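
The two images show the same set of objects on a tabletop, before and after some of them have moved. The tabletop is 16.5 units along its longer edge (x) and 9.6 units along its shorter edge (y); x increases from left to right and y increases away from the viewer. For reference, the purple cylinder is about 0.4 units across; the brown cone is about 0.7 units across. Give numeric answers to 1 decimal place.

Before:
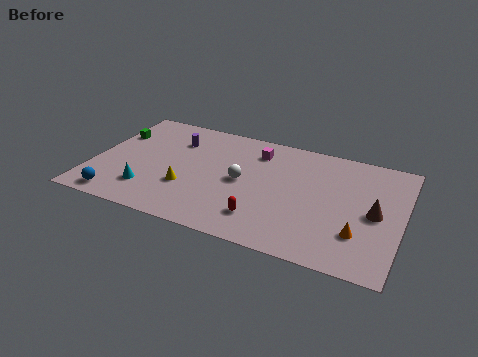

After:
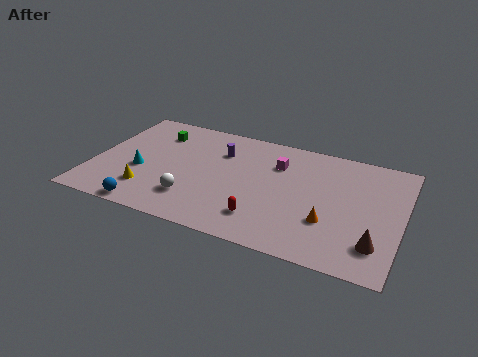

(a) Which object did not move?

the red capsule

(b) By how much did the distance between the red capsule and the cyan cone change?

+0.8

They were about 6.2 units apart before and 7.0 after — 0.8 units further apart.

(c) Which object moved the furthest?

the white sphere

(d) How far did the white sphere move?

3.4

From (8.0, 4.8) to (5.6, 2.4), the white sphere covered √(2.4² + 2.4²) ≈ 3.4 units.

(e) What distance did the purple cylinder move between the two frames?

2.5

From (4.1, 7.1) to (6.6, 6.9), the purple cylinder covered √(2.5² + 0.2²) ≈ 2.5 units.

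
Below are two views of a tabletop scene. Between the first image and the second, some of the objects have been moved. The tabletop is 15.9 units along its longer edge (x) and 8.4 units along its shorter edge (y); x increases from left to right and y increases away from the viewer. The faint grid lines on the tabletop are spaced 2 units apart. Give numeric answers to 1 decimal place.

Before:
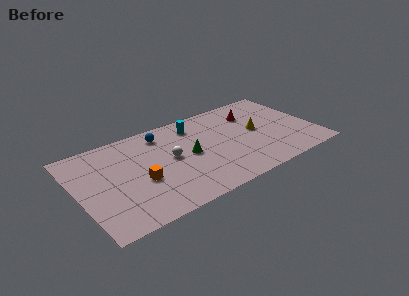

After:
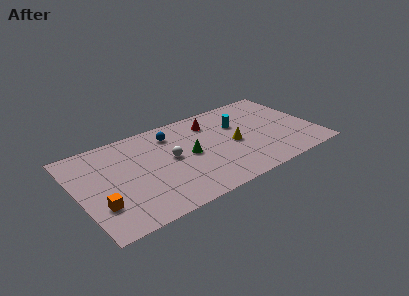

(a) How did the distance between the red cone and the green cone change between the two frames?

-2.0

The distance was about 5.1 in the first image and 3.1 in the second, so they moved 2.0 units closer together.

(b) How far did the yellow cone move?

1.8

From (12.1, 4.4) to (10.4, 3.9), the yellow cone covered √(1.7² + 0.5²) ≈ 1.8 units.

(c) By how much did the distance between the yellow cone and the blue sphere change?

-1.9

Before: roughly 6.6 units apart; after: 4.7. That's 1.9 units closer together.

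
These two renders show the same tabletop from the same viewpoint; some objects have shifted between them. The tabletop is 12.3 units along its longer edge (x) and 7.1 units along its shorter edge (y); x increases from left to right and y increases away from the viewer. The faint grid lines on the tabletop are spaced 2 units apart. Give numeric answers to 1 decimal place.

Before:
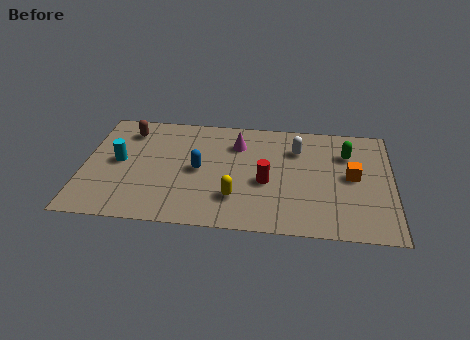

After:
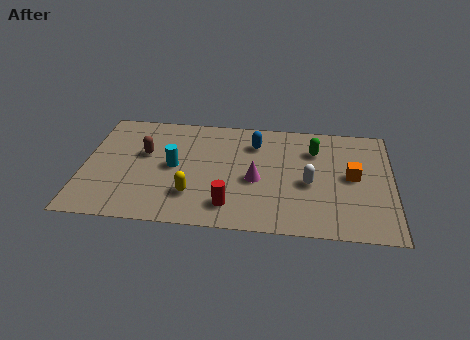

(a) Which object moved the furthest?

the blue capsule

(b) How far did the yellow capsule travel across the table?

1.7

The yellow capsule moved from about (6.1, 1.9) to (4.4, 1.9), a distance of √(1.7² + 0.0²) ≈ 1.7.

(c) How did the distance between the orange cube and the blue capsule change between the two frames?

-1.8

Before: roughly 6.1 units apart; after: 4.3. That's 1.8 units closer together.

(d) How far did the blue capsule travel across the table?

2.9

From (4.6, 3.5) to (6.8, 5.4), the blue capsule covered √(2.2² + 1.9²) ≈ 2.9 units.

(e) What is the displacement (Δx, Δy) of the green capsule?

(-1.3, 0.1)

From the two frames, the green capsule sits at roughly (10.5, 5.1) before and (9.2, 5.2) after.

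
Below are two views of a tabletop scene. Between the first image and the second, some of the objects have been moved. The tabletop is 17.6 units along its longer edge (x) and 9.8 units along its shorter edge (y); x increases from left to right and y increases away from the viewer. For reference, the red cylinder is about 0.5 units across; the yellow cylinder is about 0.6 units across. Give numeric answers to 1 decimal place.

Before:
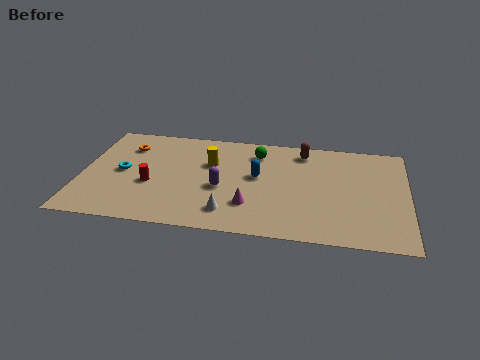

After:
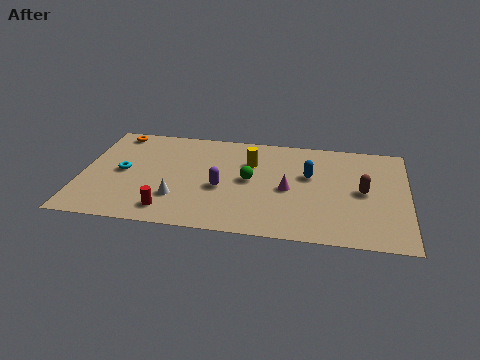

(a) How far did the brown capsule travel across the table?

4.7

The brown capsule was near (11.9, 8.3) before and (15.2, 4.9) after, so it travelled √(3.3² + 3.4²) ≈ 4.7 units.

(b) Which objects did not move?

the cyan torus and the purple capsule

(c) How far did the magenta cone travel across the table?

2.7

From (9.2, 2.7) to (11.2, 4.5), the magenta cone covered √(2.0² + 1.8²) ≈ 2.7 units.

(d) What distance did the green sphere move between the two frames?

2.7

From (9.4, 7.8) to (9.1, 5.1), the green sphere covered √(0.3² + 2.7²) ≈ 2.7 units.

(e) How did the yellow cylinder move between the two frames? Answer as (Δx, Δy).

(2.2, 0.4)

The yellow cylinder was at about (6.9, 6.4) and moved to about (9.1, 6.8).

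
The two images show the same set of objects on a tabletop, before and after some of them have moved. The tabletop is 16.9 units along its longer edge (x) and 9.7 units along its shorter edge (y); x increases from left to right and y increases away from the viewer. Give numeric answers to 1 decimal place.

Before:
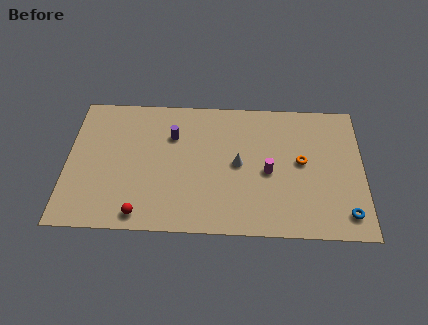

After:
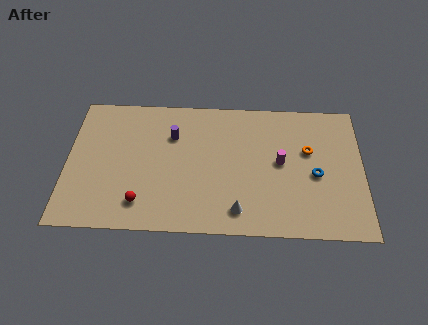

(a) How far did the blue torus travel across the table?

3.2

From (15.9, 1.6) to (14.2, 4.3), the blue torus covered √(1.7² + 2.7²) ≈ 3.2 units.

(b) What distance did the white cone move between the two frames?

3.3

The white cone moved from about (9.8, 4.9) to (9.8, 1.6), a distance of √(0.0² + 3.3²) ≈ 3.3.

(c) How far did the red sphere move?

0.8

The red sphere was near (4.3, 1.1) before and (4.3, 1.9) after, so it travelled √(0.0² + 0.8²) ≈ 0.8 units.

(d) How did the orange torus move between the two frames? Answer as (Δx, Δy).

(0.4, 0.8)

From the two frames, the orange torus sits at roughly (13.4, 5.2) before and (13.8, 6.0) after.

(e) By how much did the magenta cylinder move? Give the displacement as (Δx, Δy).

(0.7, 0.7)

From the two frames, the magenta cylinder sits at roughly (11.5, 4.4) before and (12.2, 5.1) after.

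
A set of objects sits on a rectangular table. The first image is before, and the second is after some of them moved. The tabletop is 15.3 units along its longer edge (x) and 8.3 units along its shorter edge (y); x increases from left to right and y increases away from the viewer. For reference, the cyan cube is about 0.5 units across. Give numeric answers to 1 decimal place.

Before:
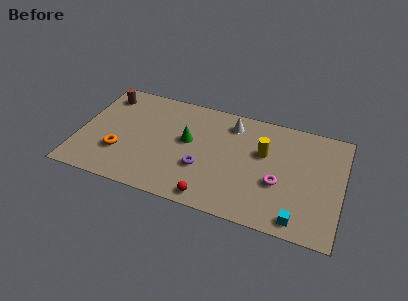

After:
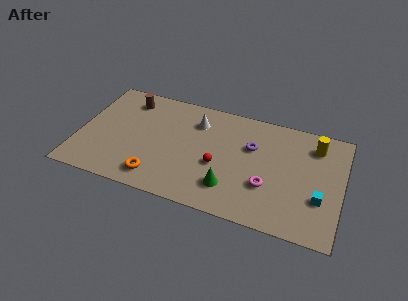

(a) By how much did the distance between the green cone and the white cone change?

+1.7

Before: roughly 3.2 units apart; after: 4.9. That's 1.7 units further apart.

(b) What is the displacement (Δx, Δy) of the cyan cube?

(1.1, 1.8)

The cyan cube was at about (13.0, 1.0) and moved to about (14.1, 2.8).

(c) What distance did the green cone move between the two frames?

3.8

The green cone moved from about (6.3, 4.7) to (9.0, 2.0), a distance of √(2.7² + 2.7²) ≈ 3.8.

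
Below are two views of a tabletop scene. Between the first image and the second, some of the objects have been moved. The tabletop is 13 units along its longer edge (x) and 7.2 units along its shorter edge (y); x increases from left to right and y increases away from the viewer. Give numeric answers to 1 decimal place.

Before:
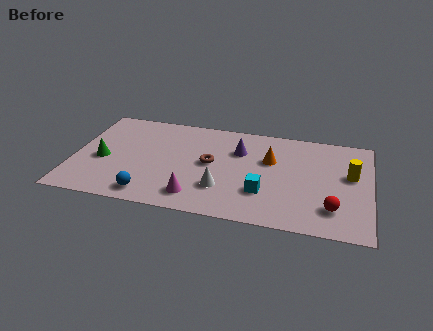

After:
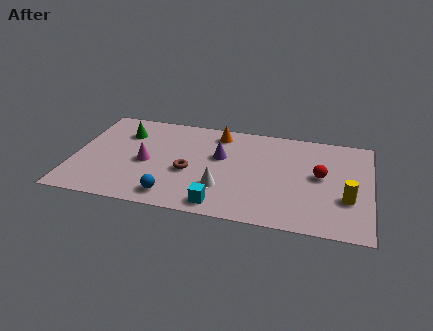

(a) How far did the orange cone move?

2.8

From (8.6, 4.6) to (6.2, 6.1), the orange cone covered √(2.4² + 1.5²) ≈ 2.8 units.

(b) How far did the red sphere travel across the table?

2.3

The red sphere was near (11.4, 1.7) before and (10.8, 3.9) after, so it travelled √(0.6² + 2.2²) ≈ 2.3 units.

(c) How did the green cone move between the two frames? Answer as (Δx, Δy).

(0.8, 2.2)

The green cone started near (1.3, 3.1) and ended near (2.1, 5.3).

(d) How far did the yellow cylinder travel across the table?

1.7

The yellow cylinder moved from about (12.1, 4.2) to (12.0, 2.5), a distance of √(0.1² + 1.7²) ≈ 1.7.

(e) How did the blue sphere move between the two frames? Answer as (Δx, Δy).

(1.0, 0.1)

The blue sphere was at about (3.5, 1.0) and moved to about (4.5, 1.1).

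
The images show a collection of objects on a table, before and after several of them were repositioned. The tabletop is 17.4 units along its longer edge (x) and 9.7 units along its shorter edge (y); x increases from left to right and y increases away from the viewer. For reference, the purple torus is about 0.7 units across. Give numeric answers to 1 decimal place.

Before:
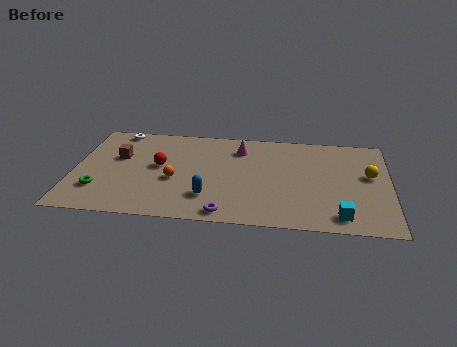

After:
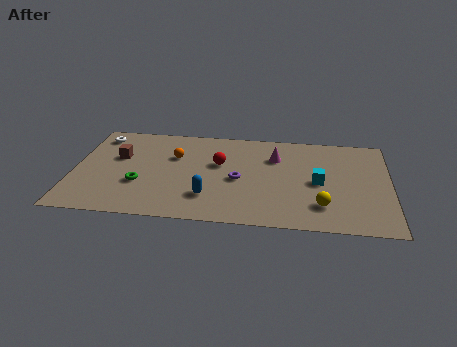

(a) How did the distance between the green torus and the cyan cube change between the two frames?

-3.4

The distance was about 13.3 in the first image and 9.9 in the second, so they moved 3.4 units closer together.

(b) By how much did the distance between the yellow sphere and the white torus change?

-0.7

The distance was about 14.5 in the first image and 13.8 in the second, so they moved 0.7 units closer together.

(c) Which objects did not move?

the blue capsule and the brown cube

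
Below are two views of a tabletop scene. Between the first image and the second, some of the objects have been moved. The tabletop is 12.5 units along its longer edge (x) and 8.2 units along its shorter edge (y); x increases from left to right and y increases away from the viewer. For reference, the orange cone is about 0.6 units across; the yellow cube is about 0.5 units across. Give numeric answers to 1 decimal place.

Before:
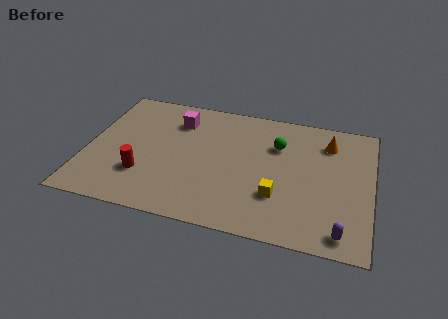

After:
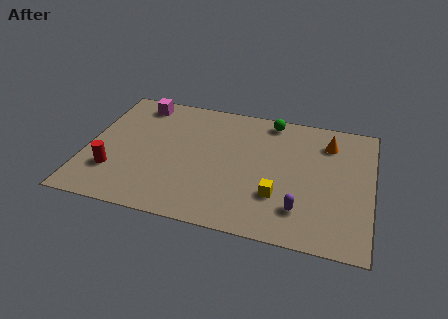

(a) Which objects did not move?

the yellow cube and the orange cone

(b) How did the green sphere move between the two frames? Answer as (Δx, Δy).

(-0.4, 1.6)

The green sphere started near (8.3, 5.7) and ended near (7.9, 7.3).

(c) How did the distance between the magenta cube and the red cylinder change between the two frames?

+0.8

Before: roughly 4.1 units apart; after: 4.9. That's 0.8 units further apart.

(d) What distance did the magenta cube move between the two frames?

2.0

The magenta cube moved from about (3.8, 6.3) to (2.0, 7.1), a distance of √(1.8² + 0.8²) ≈ 2.0.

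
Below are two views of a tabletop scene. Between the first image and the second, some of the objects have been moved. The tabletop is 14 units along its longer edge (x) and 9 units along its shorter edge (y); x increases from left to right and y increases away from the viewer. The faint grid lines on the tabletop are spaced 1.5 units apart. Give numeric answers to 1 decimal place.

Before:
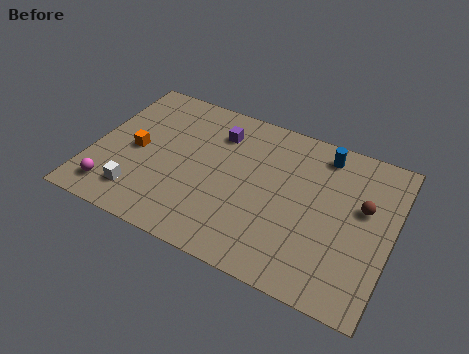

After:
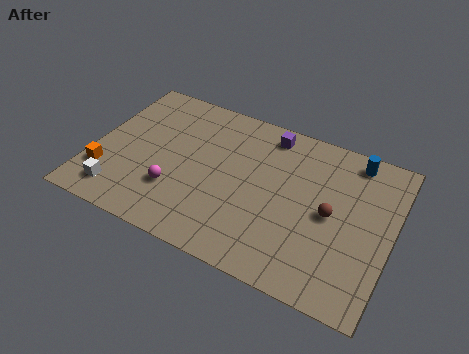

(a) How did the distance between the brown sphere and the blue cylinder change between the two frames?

+0.5

Before: roughly 3.1 units apart; after: 3.6. That's 0.5 units further apart.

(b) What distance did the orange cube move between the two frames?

2.2

From (2.0, 4.3) to (0.8, 2.4), the orange cube covered √(1.2² + 1.9²) ≈ 2.2 units.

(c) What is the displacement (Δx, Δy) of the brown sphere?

(-1.4, -1.0)

The brown sphere started near (12.6, 5.4) and ended near (11.2, 4.4).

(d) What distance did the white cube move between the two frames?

0.9

The white cube was near (2.5, 1.8) before and (1.6, 1.5) after, so it travelled √(0.9² + 0.3²) ≈ 0.9 units.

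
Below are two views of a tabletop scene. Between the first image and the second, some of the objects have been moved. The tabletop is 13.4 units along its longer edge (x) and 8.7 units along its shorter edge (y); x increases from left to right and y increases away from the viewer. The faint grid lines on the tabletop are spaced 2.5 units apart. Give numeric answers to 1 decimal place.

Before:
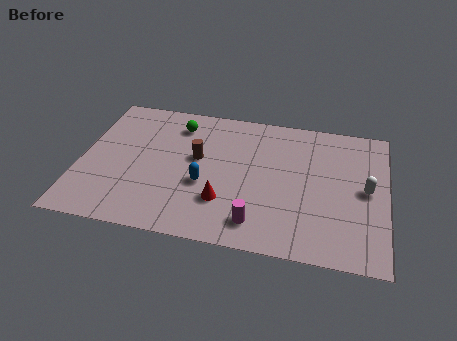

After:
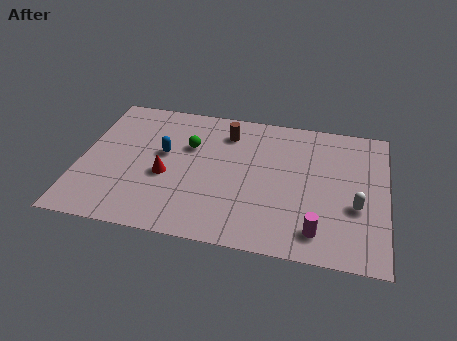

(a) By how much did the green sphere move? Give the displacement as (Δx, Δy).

(0.6, -1.3)

The green sphere started near (4.1, 7.0) and ended near (4.7, 5.7).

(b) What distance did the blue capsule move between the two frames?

2.5

The blue capsule moved from about (5.5, 3.4) to (3.6, 5.0), a distance of √(1.9² + 1.6²) ≈ 2.5.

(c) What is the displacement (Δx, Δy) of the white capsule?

(-0.4, -1.1)

From the two frames, the white capsule sits at roughly (12.5, 4.4) before and (12.1, 3.3) after.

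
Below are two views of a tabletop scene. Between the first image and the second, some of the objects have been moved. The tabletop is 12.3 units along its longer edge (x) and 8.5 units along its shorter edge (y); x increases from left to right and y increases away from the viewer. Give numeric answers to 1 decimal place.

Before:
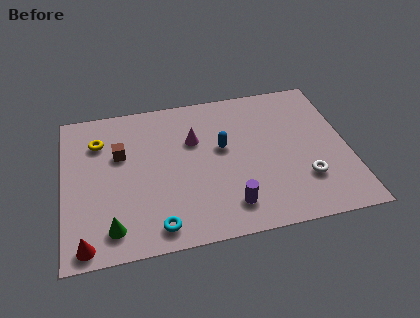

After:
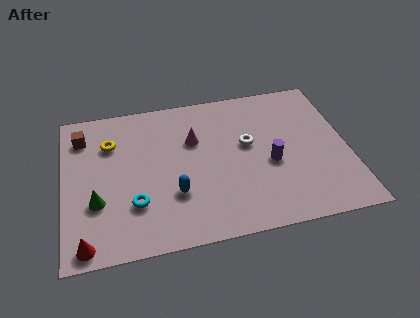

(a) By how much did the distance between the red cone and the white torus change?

-1.3

Before: roughly 9.5 units apart; after: 8.2. That's 1.3 units closer together.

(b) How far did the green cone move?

1.6

The green cone moved from about (2.0, 1.4) to (1.4, 2.9), a distance of √(0.6² + 1.5²) ≈ 1.6.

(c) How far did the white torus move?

3.4

The white torus moved from about (10.3, 2.4) to (8.0, 4.9), a distance of √(2.3² + 2.5²) ≈ 3.4.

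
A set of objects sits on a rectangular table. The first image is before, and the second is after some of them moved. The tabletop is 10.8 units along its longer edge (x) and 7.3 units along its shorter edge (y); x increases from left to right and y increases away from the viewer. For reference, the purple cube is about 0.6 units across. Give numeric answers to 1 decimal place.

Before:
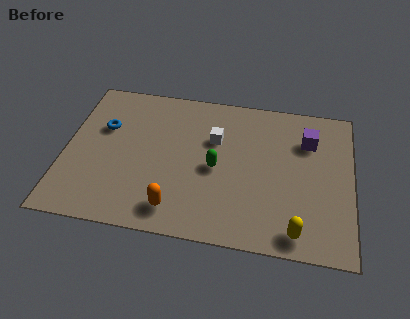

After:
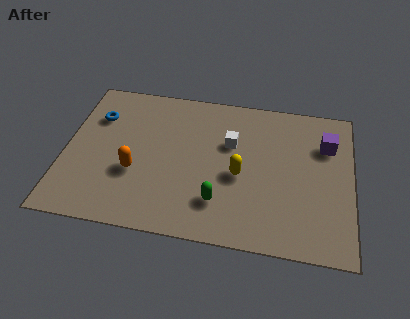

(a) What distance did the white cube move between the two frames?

0.6

The white cube moved from about (5.6, 4.8) to (6.2, 4.7), a distance of √(0.6² + 0.1²) ≈ 0.6.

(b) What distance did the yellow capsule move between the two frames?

3.2

From (8.8, 0.9) to (6.6, 3.2), the yellow capsule covered √(2.2² + 2.3²) ≈ 3.2 units.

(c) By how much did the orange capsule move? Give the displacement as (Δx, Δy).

(-1.6, 1.5)

From the two frames, the orange capsule sits at roughly (4.3, 1.2) before and (2.7, 2.7) after.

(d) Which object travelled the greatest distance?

the yellow capsule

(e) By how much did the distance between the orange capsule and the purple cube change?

+1.2

The distance was about 6.3 in the first image and 7.5 in the second, so they moved 1.2 units further apart.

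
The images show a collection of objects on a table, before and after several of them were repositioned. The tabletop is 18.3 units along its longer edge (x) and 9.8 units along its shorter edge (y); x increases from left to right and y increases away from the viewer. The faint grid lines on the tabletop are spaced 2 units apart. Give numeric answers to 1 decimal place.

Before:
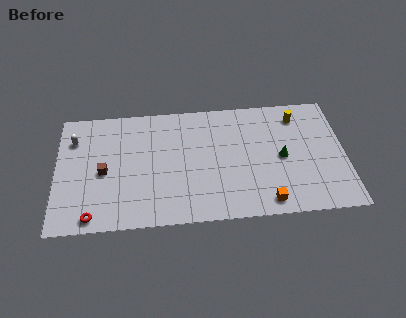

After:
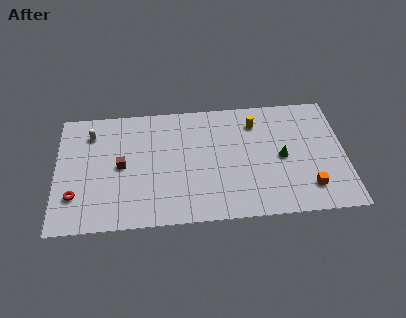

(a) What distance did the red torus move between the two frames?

2.0

From (2.3, 1.0) to (1.2, 2.7), the red torus covered √(1.1² + 1.7²) ≈ 2.0 units.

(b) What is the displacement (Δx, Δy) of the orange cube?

(2.7, 0.9)

The orange cube started near (13.2, 1.2) and ended near (15.9, 2.1).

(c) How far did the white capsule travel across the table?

1.2

The white capsule was near (1.1, 7.3) before and (2.2, 7.7) after, so it travelled √(1.1² + 0.4²) ≈ 1.2 units.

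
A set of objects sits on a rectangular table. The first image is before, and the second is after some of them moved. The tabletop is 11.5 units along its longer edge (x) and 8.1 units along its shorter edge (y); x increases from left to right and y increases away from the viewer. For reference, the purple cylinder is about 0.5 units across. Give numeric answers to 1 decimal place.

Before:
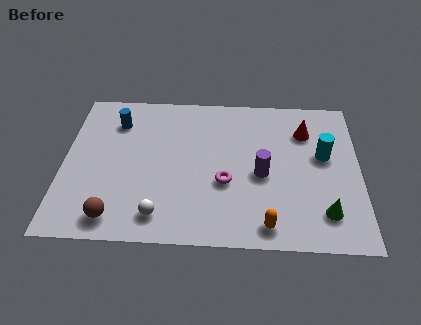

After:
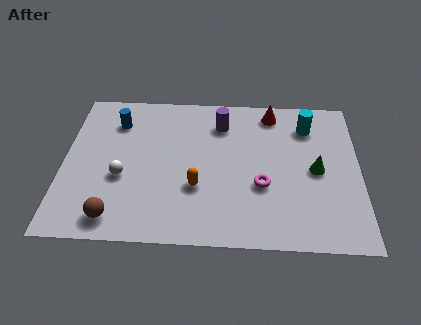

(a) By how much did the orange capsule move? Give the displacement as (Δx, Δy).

(-2.7, 1.8)

The orange capsule was at about (7.9, 1.0) and moved to about (5.2, 2.8).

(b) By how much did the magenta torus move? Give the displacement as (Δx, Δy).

(1.4, -0.1)

The magenta torus was at about (6.3, 3.1) and moved to about (7.7, 3.0).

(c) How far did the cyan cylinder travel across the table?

1.7

The cyan cylinder moved from about (10.1, 4.7) to (9.5, 6.3), a distance of √(0.6² + 1.6²) ≈ 1.7.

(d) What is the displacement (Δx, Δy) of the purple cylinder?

(-1.6, 2.7)

The purple cylinder was at about (7.7, 3.6) and moved to about (6.1, 6.3).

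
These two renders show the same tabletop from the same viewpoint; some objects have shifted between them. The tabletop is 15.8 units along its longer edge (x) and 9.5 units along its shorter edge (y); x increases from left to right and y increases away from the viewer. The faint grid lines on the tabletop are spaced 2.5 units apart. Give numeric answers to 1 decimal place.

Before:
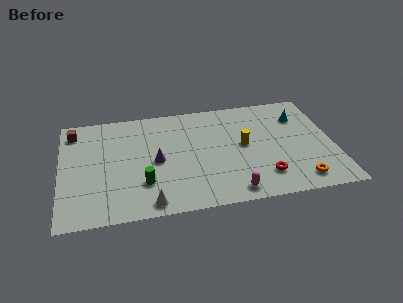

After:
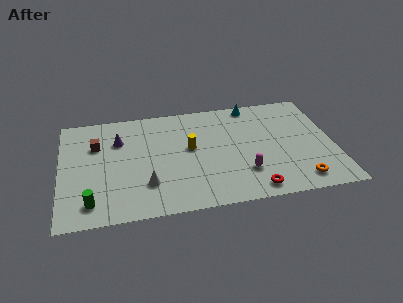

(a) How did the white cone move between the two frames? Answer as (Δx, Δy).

(-0.1, 1.6)

The white cone was at about (5.0, 1.0) and moved to about (4.9, 2.6).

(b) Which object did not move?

the orange torus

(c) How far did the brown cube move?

1.9

The brown cube was near (0.8, 7.9) before and (2.1, 6.5) after, so it travelled √(1.3² + 1.4²) ≈ 1.9 units.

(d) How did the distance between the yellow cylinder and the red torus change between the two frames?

+2.3

They were about 3.1 units apart before and 5.4 after — 2.3 units further apart.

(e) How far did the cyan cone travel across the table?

3.1

From (14.0, 7.0) to (11.3, 8.6), the cyan cone covered √(2.7² + 1.6²) ≈ 3.1 units.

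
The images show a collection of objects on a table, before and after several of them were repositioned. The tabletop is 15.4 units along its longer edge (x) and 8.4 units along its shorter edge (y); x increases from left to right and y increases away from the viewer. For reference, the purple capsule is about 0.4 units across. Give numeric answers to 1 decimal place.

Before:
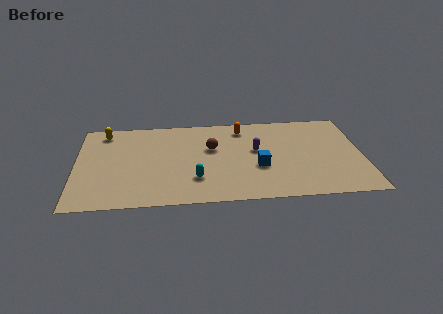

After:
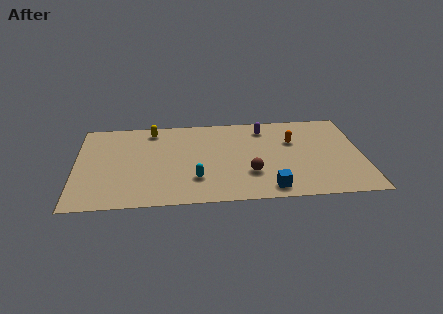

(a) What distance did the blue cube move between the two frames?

2.2

The blue cube moved from about (9.8, 3.2) to (10.3, 1.1), a distance of √(0.5² + 2.1²) ≈ 2.2.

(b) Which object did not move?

the cyan capsule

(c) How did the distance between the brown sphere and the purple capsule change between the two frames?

+2.0

Before: roughly 2.4 units apart; after: 4.4. That's 2.0 units further apart.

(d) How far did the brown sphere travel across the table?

3.3

The brown sphere was near (7.3, 5.2) before and (9.3, 2.6) after, so it travelled √(2.0² + 2.6²) ≈ 3.3 units.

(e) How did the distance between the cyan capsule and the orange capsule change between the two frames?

+0.8

They were about 5.4 units apart before and 6.2 after — 0.8 units further apart.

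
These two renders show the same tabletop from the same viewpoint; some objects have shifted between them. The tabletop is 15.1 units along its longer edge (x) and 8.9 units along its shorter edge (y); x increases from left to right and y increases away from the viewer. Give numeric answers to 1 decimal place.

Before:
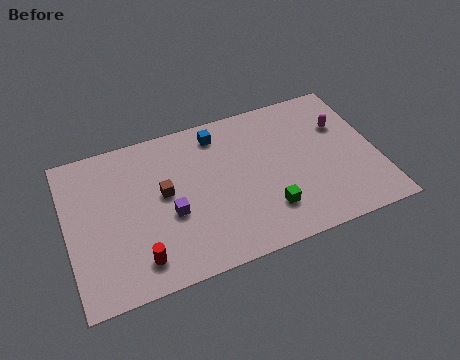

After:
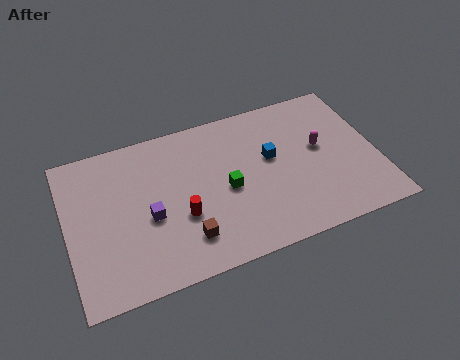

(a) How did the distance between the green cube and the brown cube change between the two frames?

-2.5

They were about 5.5 units apart before and 3.0 after — 2.5 units closer together.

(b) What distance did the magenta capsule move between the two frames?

1.6

From (13.6, 6.0) to (12.4, 5.0), the magenta capsule covered √(1.2² + 1.0²) ≈ 1.6 units.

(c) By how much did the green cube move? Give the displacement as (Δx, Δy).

(-1.8, 1.9)

From the two frames, the green cube sits at roughly (9.5, 2.2) before and (7.7, 4.1) after.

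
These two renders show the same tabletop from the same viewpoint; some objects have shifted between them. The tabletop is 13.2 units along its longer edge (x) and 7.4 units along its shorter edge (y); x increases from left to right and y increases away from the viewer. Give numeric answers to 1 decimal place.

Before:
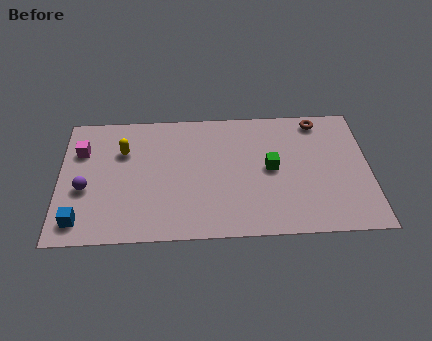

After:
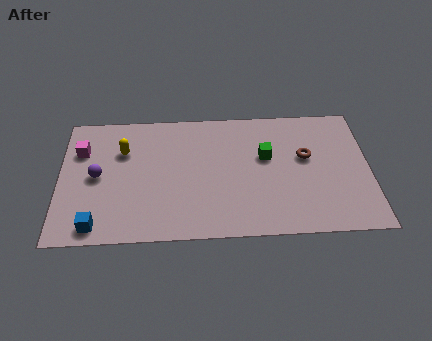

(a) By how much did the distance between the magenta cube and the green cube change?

-0.3

Before: roughly 8.2 units apart; after: 7.9. That's 0.3 units closer together.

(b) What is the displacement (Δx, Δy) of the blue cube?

(0.7, -0.3)

The blue cube was at about (0.9, 1.2) and moved to about (1.6, 0.9).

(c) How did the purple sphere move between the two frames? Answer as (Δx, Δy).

(0.5, 0.7)

The purple sphere started near (1.1, 3.0) and ended near (1.6, 3.7).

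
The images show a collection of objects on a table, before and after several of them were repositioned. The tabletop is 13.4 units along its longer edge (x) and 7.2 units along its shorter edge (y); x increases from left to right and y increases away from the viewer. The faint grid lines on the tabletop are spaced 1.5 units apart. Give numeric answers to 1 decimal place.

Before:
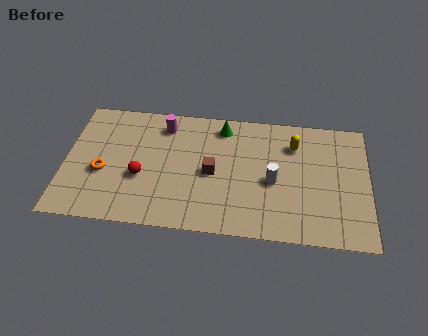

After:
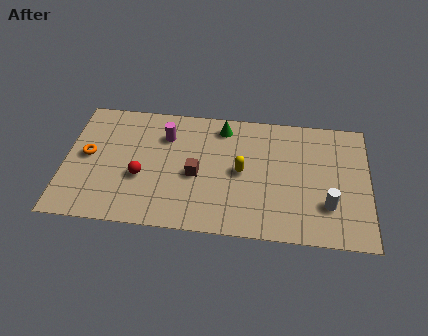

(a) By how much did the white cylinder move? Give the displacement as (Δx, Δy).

(2.4, -1.1)

The white cylinder was at about (9.2, 3.2) and moved to about (11.6, 2.1).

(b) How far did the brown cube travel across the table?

0.7

The brown cube moved from about (6.5, 3.4) to (5.8, 3.2), a distance of √(0.7² + 0.2²) ≈ 0.7.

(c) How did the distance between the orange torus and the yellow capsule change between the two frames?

-2.0

The distance was about 8.8 in the first image and 6.8 in the second, so they moved 2.0 units closer together.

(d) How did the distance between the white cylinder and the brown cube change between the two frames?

+3.2

Before: roughly 2.7 units apart; after: 5.9. That's 3.2 units further apart.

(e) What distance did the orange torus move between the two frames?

1.1

From (1.7, 2.9) to (1.0, 3.8), the orange torus covered √(0.7² + 0.9²) ≈ 1.1 units.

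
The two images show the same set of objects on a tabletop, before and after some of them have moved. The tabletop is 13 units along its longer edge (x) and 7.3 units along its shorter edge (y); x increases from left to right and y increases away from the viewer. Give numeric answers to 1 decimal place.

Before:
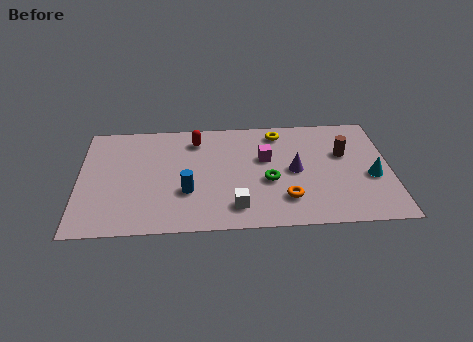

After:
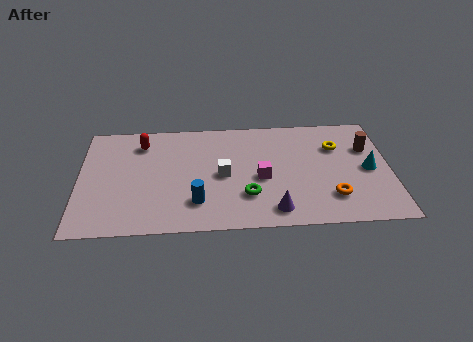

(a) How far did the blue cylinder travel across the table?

0.8

The blue cylinder moved from about (4.5, 2.5) to (4.9, 1.8), a distance of √(0.4² + 0.7²) ≈ 0.8.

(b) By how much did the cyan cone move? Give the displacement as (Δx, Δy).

(-0.1, 0.5)

The cyan cone was at about (12.2, 3.0) and moved to about (12.1, 3.5).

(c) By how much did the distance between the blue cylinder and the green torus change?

-1.3

The distance was about 3.4 in the first image and 2.1 in the second, so they moved 1.3 units closer together.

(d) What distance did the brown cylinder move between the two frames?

1.0

The brown cylinder moved from about (11.1, 4.6) to (12.1, 4.9), a distance of √(1.0² + 0.3²) ≈ 1.0.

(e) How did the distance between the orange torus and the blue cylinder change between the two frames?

+1.4

The distance was about 4.2 in the first image and 5.6 in the second, so they moved 1.4 units further apart.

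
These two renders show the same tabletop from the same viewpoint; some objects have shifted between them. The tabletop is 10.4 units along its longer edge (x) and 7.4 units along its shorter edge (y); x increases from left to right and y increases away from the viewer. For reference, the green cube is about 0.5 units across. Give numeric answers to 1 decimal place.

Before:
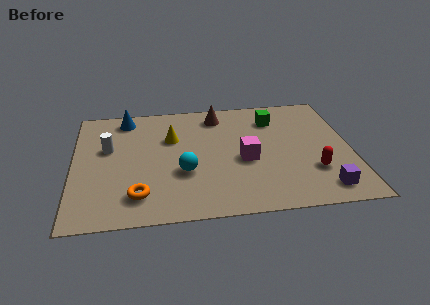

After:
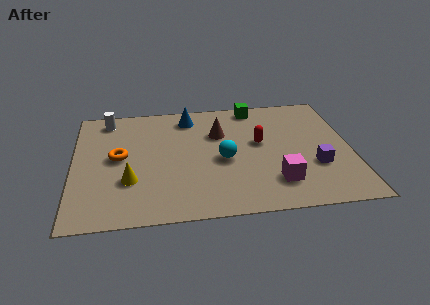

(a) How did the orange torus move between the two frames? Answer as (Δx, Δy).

(-0.7, 2.4)

The orange torus was at about (2.4, 1.5) and moved to about (1.7, 3.9).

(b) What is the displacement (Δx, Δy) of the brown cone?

(0.0, -1.2)

The brown cone started near (5.5, 6.2) and ended near (5.5, 5.0).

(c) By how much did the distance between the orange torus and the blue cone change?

-1.4

The distance was about 4.9 in the first image and 3.5 in the second, so they moved 1.4 units closer together.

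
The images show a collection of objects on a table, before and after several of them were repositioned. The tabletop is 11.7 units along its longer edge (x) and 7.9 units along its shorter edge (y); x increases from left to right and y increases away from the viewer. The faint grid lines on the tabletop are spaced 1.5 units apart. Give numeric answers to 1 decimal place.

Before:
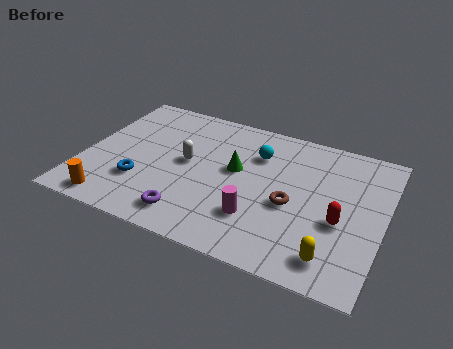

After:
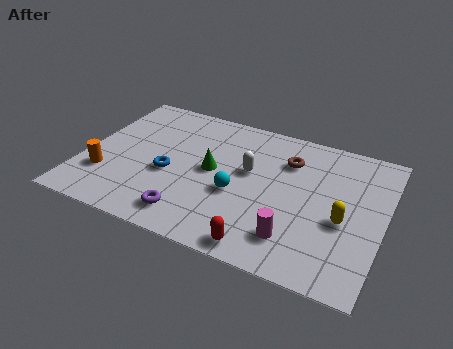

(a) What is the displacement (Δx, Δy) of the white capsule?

(2.4, 0.4)

The white capsule started near (4.0, 4.2) and ended near (6.4, 4.6).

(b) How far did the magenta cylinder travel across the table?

1.6

The magenta cylinder was near (7.0, 2.2) before and (8.5, 1.7) after, so it travelled √(1.5² + 0.5²) ≈ 1.6 units.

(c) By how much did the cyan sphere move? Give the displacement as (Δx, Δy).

(-0.5, -2.5)

The cyan sphere was at about (6.6, 5.7) and moved to about (6.1, 3.2).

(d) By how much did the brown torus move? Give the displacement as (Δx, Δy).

(-0.4, 2.4)

The brown torus started near (8.2, 3.4) and ended near (7.8, 5.8).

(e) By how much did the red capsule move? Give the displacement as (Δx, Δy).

(-2.7, -2.4)

The red capsule was at about (10.1, 3.2) and moved to about (7.4, 0.8).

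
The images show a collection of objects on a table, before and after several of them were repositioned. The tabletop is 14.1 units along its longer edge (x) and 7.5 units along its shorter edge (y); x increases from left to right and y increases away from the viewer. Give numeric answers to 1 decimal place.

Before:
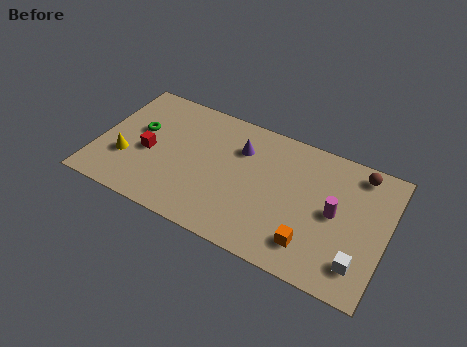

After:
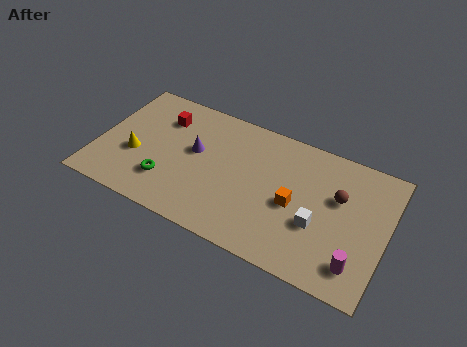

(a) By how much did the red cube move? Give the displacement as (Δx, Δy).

(0.4, 2.3)

From the two frames, the red cube sits at roughly (2.5, 3.3) before and (2.9, 5.6) after.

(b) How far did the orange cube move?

2.1

From (10.7, 1.6) to (9.7, 3.4), the orange cube covered √(1.0² + 1.8²) ≈ 2.1 units.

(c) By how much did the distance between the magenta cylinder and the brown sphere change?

+0.6

Before: roughly 2.8 units apart; after: 3.4. That's 0.6 units further apart.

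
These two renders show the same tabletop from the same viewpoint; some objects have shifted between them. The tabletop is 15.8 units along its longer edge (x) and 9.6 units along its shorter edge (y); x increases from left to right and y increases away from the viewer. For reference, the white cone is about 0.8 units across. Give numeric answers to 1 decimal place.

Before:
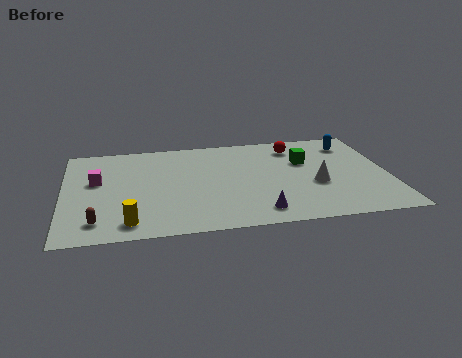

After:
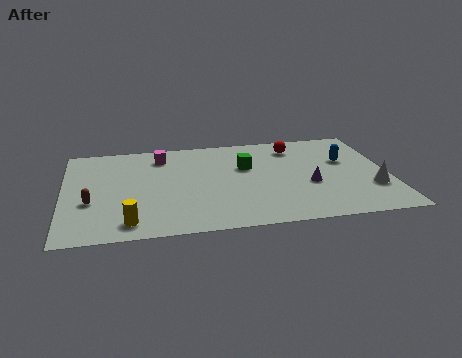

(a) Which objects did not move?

the yellow cylinder and the red sphere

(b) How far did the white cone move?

2.8

The white cone was near (12.2, 3.8) before and (14.9, 3.0) after, so it travelled √(2.7² + 0.8²) ≈ 2.8 units.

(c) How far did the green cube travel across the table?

2.9

The green cube moved from about (11.8, 6.2) to (8.9, 6.1), a distance of √(2.9² + 0.1²) ≈ 2.9.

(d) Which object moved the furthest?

the magenta cube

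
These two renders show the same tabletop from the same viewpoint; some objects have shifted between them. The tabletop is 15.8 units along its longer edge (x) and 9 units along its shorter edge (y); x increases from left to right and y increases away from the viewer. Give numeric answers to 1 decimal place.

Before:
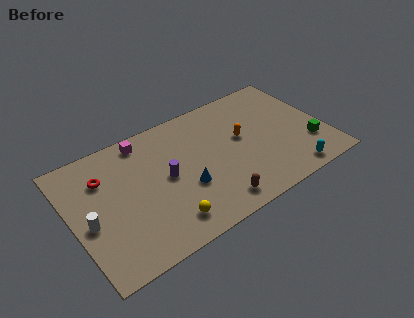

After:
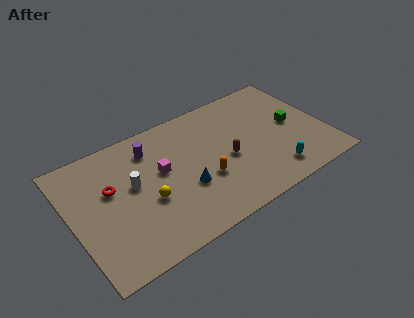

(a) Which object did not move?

the blue cone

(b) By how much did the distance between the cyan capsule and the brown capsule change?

-1.3

Before: roughly 4.8 units apart; after: 3.5. That's 1.3 units closer together.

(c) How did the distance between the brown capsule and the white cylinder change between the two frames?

-1.9

They were about 7.8 units apart before and 5.9 after — 1.9 units closer together.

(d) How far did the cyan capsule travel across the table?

1.2

The cyan capsule was near (13.1, 1.0) before and (12.1, 1.6) after, so it travelled √(1.0² + 0.6²) ≈ 1.2 units.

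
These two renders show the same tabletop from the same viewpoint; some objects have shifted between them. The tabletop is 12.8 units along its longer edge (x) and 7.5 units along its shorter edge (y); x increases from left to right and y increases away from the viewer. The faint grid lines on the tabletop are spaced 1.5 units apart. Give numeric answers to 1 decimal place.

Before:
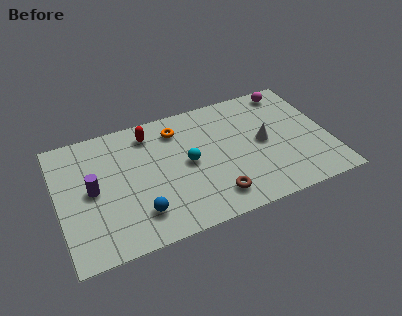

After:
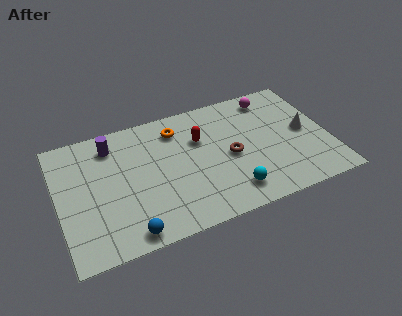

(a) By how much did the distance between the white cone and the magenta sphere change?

-0.3

They were about 3.2 units apart before and 2.9 after — 0.3 units closer together.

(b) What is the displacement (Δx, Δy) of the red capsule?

(2.3, -1.2)

From the two frames, the red capsule sits at roughly (4.5, 6.2) before and (6.8, 5.0) after.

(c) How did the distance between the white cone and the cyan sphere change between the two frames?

+0.9

They were about 3.6 units apart before and 4.5 after — 0.9 units further apart.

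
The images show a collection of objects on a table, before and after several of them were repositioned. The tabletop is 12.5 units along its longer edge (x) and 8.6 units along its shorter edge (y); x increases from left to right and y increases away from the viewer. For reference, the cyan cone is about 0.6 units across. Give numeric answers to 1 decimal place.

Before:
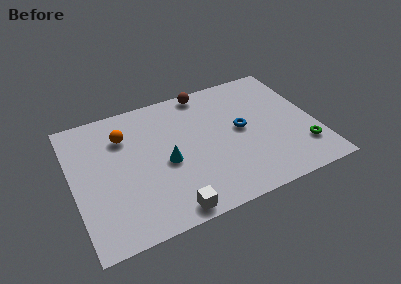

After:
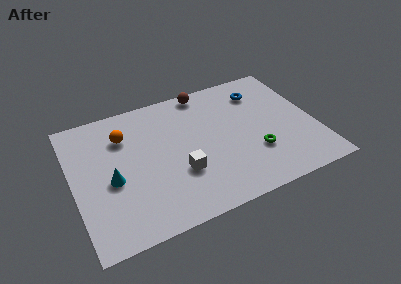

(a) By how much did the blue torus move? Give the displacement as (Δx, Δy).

(1.3, 2.2)

The blue torus was at about (8.7, 4.5) and moved to about (10.0, 6.7).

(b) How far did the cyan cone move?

2.8

The cyan cone moved from about (4.7, 3.8) to (1.9, 3.7), a distance of √(2.8² + 0.1²) ≈ 2.8.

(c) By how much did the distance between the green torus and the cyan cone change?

+0.3

The distance was about 7.1 in the first image and 7.4 in the second, so they moved 0.3 units further apart.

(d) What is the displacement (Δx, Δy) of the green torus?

(-2.4, 0.6)

From the two frames, the green torus sits at roughly (11.6, 2.1) before and (9.2, 2.7) after.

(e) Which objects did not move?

the brown sphere and the orange sphere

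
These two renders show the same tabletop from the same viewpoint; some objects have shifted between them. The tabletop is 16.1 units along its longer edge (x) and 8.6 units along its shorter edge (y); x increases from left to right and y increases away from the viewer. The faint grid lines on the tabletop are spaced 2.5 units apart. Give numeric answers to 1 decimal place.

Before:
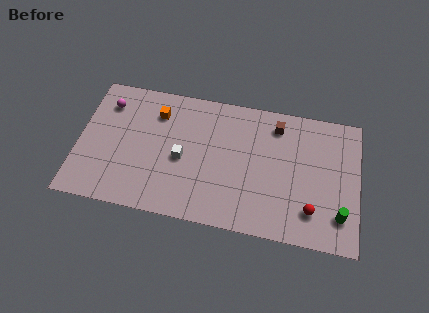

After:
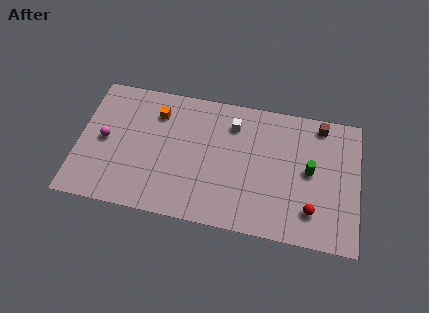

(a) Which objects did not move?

the red sphere and the orange cube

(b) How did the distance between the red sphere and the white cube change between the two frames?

-1.1

They were about 7.7 units apart before and 6.6 after — 1.1 units closer together.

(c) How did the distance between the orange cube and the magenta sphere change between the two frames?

+0.8

The distance was about 2.9 in the first image and 3.7 in the second, so they moved 0.8 units further apart.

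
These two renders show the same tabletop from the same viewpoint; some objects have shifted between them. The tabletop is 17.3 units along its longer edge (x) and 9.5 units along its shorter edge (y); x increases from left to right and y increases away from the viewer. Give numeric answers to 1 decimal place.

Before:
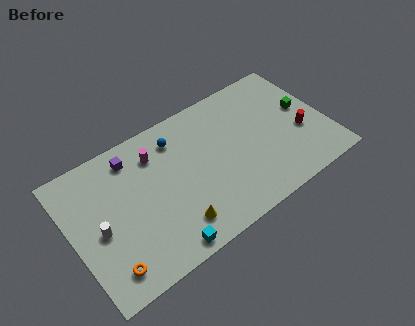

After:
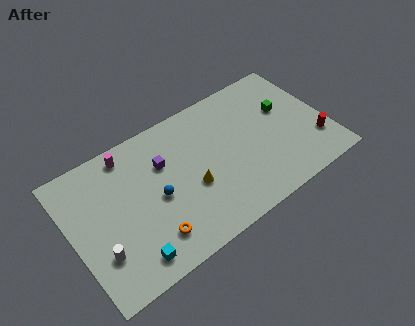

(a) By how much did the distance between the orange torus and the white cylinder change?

+0.7

The distance was about 2.7 in the first image and 3.4 in the second, so they moved 0.7 units further apart.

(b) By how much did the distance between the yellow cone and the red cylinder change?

-0.8

The distance was about 9.3 in the first image and 8.5 in the second, so they moved 0.8 units closer together.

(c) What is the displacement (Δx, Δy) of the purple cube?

(1.9, -1.5)

From the two frames, the purple cube sits at roughly (4.5, 7.9) before and (6.4, 6.4) after.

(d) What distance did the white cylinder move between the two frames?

1.5

The white cylinder moved from about (1.7, 4.3) to (1.5, 2.8), a distance of √(0.2² + 1.5²) ≈ 1.5.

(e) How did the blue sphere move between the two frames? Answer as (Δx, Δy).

(-1.9, -3.2)

From the two frames, the blue sphere sits at roughly (7.5, 7.6) before and (5.6, 4.4) after.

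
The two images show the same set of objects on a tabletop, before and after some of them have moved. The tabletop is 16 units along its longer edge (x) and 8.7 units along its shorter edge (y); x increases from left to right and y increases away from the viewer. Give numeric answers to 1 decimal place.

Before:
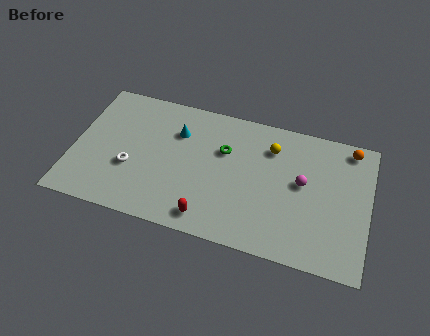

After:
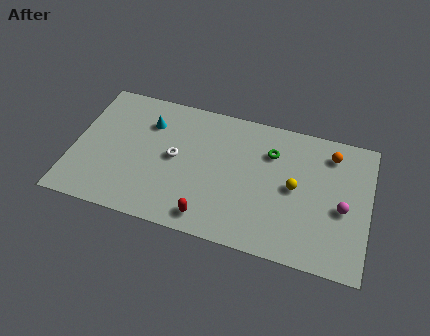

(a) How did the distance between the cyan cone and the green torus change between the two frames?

+4.1

The distance was about 2.6 in the first image and 6.7 in the second, so they moved 4.1 units further apart.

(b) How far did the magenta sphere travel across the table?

2.4

The magenta sphere moved from about (12.4, 4.8) to (14.6, 3.8), a distance of √(2.2² + 1.0²) ≈ 2.4.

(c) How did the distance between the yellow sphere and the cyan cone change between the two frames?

+3.2

They were about 5.1 units apart before and 8.3 after — 3.2 units further apart.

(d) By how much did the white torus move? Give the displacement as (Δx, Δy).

(2.3, 1.3)

From the two frames, the white torus sits at roughly (3.2, 3.2) before and (5.5, 4.5) after.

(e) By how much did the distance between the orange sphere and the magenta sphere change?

-0.4

The distance was about 3.8 in the first image and 3.4 in the second, so they moved 0.4 units closer together.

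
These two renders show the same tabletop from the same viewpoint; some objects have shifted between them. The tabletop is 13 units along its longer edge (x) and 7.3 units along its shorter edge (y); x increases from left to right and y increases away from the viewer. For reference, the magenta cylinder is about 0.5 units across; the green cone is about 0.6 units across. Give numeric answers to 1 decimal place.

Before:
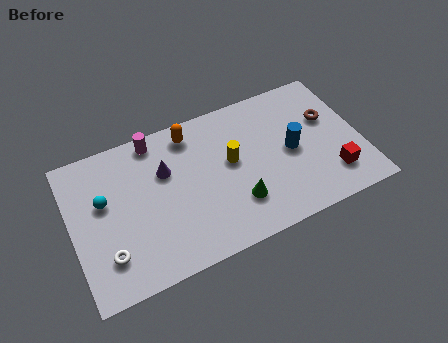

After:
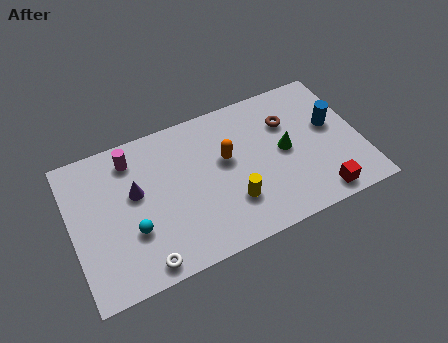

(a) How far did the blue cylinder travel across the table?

2.0

From (9.9, 3.6) to (11.8, 4.2), the blue cylinder covered √(1.9² + 0.6²) ≈ 2.0 units.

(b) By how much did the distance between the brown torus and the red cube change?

+1.4

Before: roughly 2.9 units apart; after: 4.3. That's 1.4 units further apart.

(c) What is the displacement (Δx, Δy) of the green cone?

(2.4, 1.7)

The green cone started near (7.2, 2.0) and ended near (9.6, 3.7).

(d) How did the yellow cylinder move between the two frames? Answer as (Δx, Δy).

(-0.2, -2.0)

The yellow cylinder was at about (7.2, 4.1) and moved to about (7.0, 2.1).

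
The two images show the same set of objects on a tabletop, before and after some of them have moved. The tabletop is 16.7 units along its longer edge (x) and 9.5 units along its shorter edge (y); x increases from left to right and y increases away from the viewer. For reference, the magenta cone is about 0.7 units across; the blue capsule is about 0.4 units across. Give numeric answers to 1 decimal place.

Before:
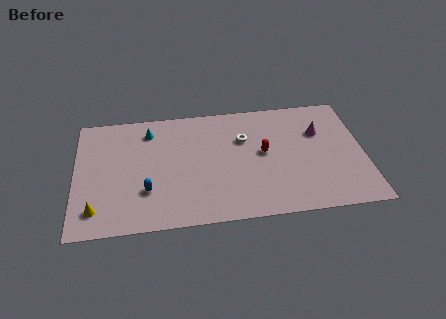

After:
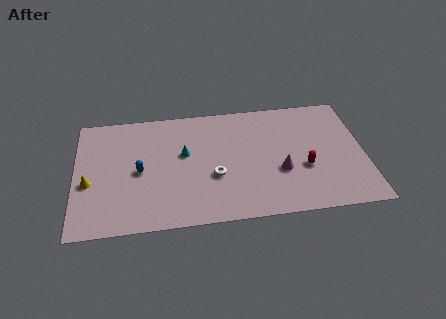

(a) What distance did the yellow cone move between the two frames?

2.1

The yellow cone moved from about (1.2, 1.8) to (0.8, 3.9), a distance of √(0.4² + 2.1²) ≈ 2.1.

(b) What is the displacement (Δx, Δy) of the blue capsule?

(-0.4, 1.6)

From the two frames, the blue capsule sits at roughly (4.1, 2.9) before and (3.7, 4.5) after.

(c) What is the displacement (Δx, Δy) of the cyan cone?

(2.0, -2.1)

From the two frames, the cyan cone sits at roughly (4.3, 7.7) before and (6.3, 5.6) after.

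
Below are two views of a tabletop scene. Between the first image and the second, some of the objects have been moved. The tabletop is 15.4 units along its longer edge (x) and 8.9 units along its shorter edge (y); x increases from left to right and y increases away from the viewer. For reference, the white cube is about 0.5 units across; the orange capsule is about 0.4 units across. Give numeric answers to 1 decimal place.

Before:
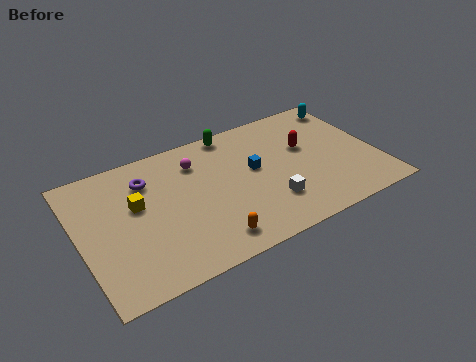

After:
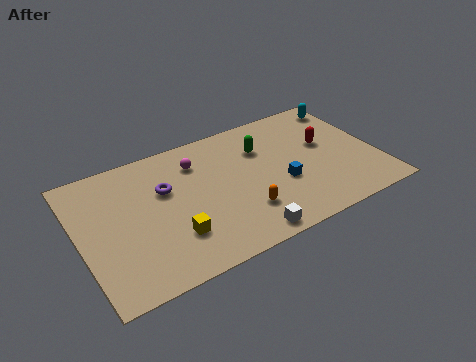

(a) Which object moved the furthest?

the yellow cube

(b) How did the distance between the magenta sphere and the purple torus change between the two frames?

-0.5

Before: roughly 2.6 units apart; after: 2.1. That's 0.5 units closer together.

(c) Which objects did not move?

the magenta sphere and the cyan capsule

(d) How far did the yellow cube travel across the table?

3.2

From (3.0, 5.3) to (4.5, 2.5), the yellow cube covered √(1.5² + 2.8²) ≈ 3.2 units.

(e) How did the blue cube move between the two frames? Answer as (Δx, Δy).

(1.2, -1.6)

From the two frames, the blue cube sits at roughly (9.1, 5.0) before and (10.3, 3.4) after.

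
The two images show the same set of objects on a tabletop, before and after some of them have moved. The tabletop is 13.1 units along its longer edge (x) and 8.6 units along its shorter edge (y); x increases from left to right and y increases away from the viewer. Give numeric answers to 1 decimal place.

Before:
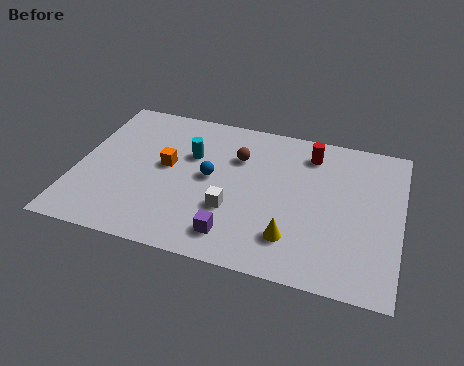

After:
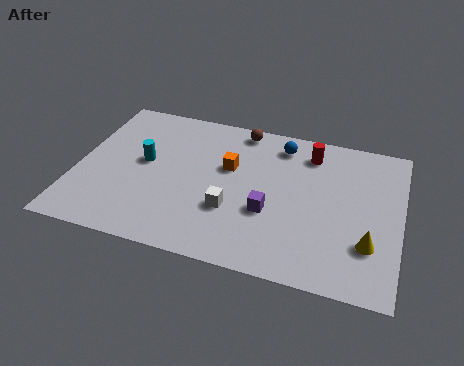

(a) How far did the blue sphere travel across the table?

3.8

From (5.4, 4.5) to (8.1, 7.2), the blue sphere covered √(2.7² + 2.7²) ≈ 3.8 units.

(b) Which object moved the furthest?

the blue sphere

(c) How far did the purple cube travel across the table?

2.1

From (6.6, 1.5) to (7.9, 3.2), the purple cube covered √(1.3² + 1.7²) ≈ 2.1 units.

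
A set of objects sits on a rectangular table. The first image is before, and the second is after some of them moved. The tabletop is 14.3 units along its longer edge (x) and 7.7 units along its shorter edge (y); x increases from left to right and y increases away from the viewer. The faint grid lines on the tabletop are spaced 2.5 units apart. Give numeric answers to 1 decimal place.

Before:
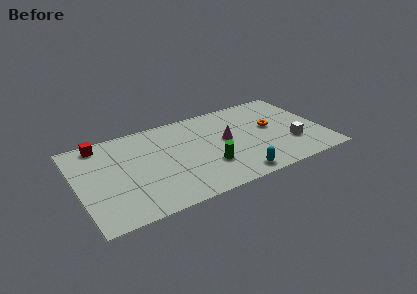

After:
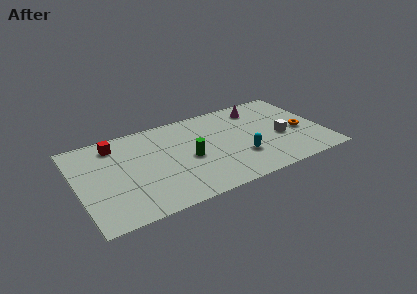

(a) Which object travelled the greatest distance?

the magenta cone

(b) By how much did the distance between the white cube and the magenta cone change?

-0.8

They were about 4.0 units apart before and 3.2 after — 0.8 units closer together.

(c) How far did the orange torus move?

1.9

From (11.4, 4.3) to (13.0, 3.3), the orange torus covered √(1.6² + 1.0²) ≈ 1.9 units.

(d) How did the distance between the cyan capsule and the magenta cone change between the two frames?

+0.9

The distance was about 3.3 in the first image and 4.2 in the second, so they moved 0.9 units further apart.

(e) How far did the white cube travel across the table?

0.9

The white cube moved from about (12.3, 2.4) to (11.8, 3.2), a distance of √(0.5² + 0.8²) ≈ 0.9.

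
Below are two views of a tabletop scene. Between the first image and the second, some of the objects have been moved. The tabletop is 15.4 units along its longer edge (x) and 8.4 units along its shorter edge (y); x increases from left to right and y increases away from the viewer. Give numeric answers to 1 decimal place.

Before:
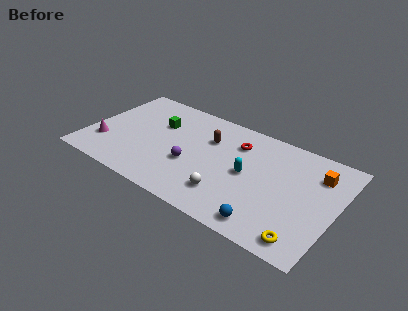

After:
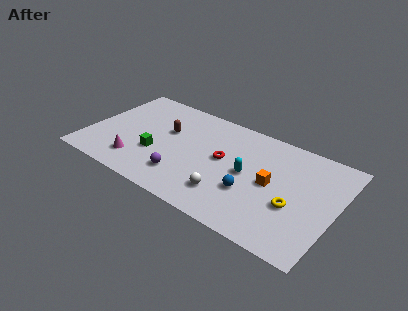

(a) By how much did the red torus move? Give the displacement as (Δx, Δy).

(-0.6, -1.7)

The red torus was at about (9.0, 6.3) and moved to about (8.4, 4.6).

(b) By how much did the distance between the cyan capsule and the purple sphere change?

+0.8

The distance was about 3.5 in the first image and 4.3 in the second, so they moved 0.8 units further apart.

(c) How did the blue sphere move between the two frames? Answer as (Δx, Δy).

(-1.3, 1.8)

The blue sphere was at about (11.7, 1.1) and moved to about (10.4, 2.9).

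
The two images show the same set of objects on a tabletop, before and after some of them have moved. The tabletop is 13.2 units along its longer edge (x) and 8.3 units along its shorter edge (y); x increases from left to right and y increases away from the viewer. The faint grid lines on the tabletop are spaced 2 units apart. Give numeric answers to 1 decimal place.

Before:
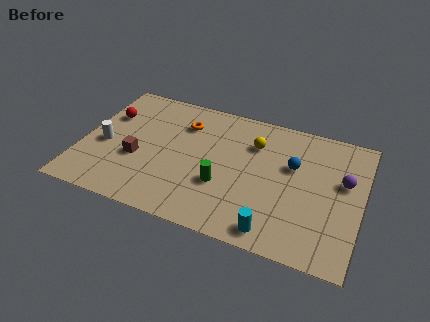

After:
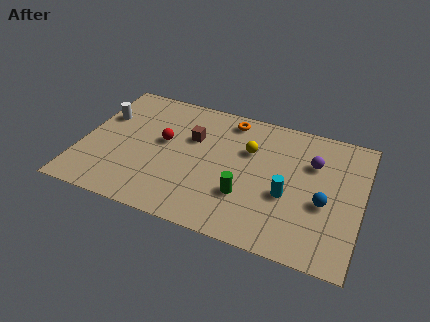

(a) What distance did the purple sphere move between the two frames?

1.7

From (12.3, 5.0) to (10.8, 5.7), the purple sphere covered √(1.5² + 0.7²) ≈ 1.7 units.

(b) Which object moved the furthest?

the brown cube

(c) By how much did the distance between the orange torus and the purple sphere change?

-3.4

The distance was about 7.8 in the first image and 4.4 in the second, so they moved 3.4 units closer together.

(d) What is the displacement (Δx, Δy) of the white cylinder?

(-0.3, 1.9)

From the two frames, the white cylinder sits at roughly (1.1, 3.6) before and (0.8, 5.5) after.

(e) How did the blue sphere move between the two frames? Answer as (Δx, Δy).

(1.6, -1.8)

The blue sphere was at about (9.9, 5.2) and moved to about (11.5, 3.4).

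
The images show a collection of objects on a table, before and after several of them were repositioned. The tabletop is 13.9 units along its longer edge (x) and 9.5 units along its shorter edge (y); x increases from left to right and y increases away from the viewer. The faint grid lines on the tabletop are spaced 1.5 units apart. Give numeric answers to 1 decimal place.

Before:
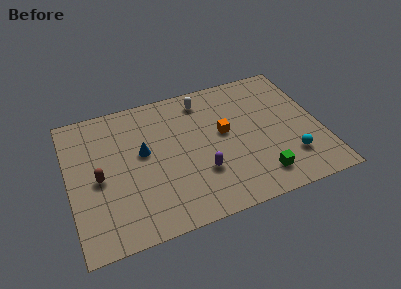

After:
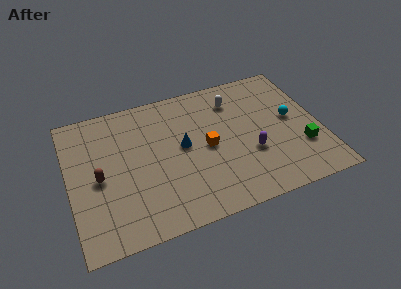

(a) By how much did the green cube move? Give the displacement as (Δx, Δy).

(2.5, 1.2)

From the two frames, the green cube sits at roughly (10.2, 1.7) before and (12.7, 2.9) after.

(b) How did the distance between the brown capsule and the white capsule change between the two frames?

+1.3

The distance was about 7.1 in the first image and 8.4 in the second, so they moved 1.3 units further apart.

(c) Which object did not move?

the brown capsule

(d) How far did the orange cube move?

1.2

The orange cube was near (8.6, 5.3) before and (7.6, 4.6) after, so it travelled √(1.0² + 0.7²) ≈ 1.2 units.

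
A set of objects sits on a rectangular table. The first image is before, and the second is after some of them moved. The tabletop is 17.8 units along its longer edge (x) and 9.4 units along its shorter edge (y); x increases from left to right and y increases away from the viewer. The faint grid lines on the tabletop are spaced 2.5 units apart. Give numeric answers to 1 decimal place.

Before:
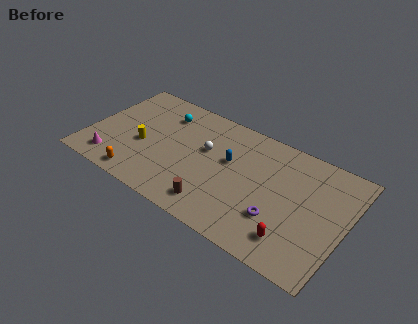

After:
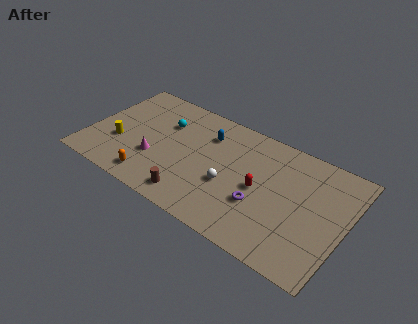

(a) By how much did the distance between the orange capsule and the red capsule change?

-2.9

They were about 10.6 units apart before and 7.7 after — 2.9 units closer together.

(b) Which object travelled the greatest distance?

the red capsule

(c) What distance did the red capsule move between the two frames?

3.7

From (14.7, 1.9) to (12.0, 4.5), the red capsule covered √(2.7² + 2.6²) ≈ 3.7 units.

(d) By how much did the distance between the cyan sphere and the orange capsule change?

-1.1

The distance was about 6.2 in the first image and 5.1 in the second, so they moved 1.1 units closer together.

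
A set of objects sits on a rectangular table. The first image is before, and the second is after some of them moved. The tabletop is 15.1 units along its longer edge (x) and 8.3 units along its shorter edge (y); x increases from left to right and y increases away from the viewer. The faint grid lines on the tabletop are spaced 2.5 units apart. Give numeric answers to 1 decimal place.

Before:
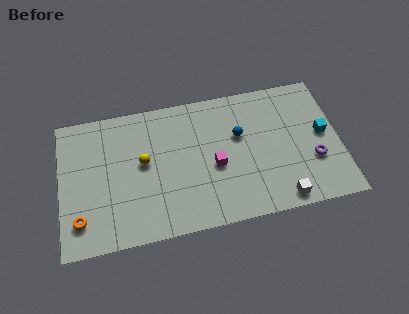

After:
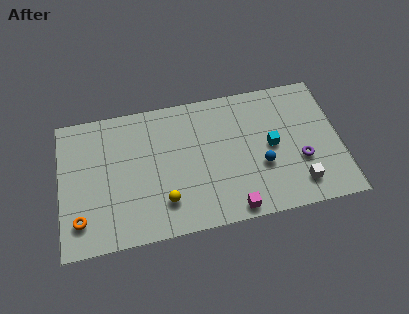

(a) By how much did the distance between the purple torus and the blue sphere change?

-2.4

Before: roughly 4.5 units apart; after: 2.1. That's 2.4 units closer together.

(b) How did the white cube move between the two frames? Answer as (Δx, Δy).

(1.0, 0.7)

The white cube was at about (11.7, 0.9) and moved to about (12.7, 1.6).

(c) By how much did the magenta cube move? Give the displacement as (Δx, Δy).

(0.8, -2.8)

The magenta cube started near (8.3, 3.6) and ended near (9.1, 0.8).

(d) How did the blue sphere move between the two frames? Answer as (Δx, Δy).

(1.1, -2.1)

From the two frames, the blue sphere sits at roughly (9.7, 5.2) before and (10.8, 3.1) after.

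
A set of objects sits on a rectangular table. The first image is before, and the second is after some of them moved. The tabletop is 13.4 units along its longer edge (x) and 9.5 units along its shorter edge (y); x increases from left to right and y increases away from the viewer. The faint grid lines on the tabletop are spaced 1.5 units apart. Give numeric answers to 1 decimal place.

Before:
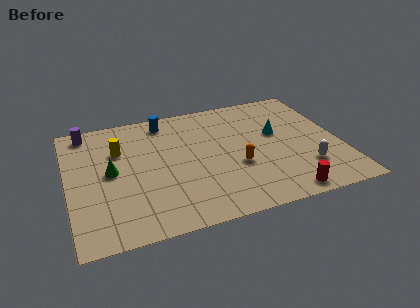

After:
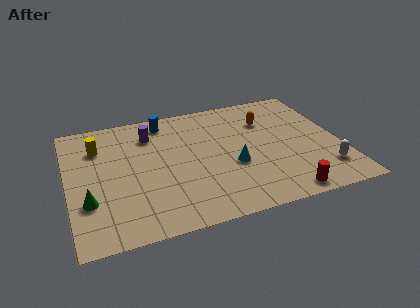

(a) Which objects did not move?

the blue cylinder and the red cylinder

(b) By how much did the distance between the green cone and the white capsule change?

+1.8

The distance was about 9.7 in the first image and 11.5 in the second, so they moved 1.8 units further apart.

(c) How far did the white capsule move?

1.0

The white capsule moved from about (11.5, 2.5) to (12.4, 2.1), a distance of √(0.9² + 0.4²) ≈ 1.0.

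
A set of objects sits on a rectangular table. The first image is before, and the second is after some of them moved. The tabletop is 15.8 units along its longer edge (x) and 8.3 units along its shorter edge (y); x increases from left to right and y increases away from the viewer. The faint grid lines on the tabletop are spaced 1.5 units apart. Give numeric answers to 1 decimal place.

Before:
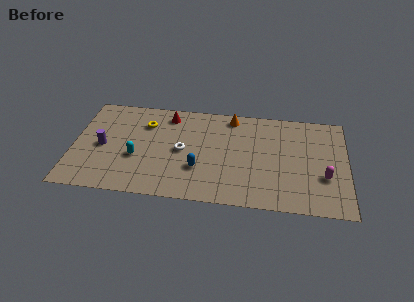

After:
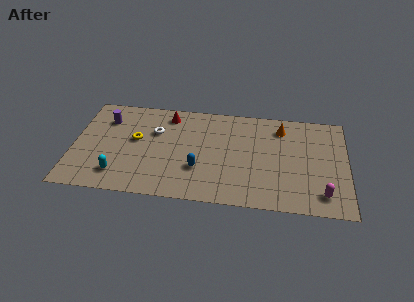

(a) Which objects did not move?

the blue capsule and the red cone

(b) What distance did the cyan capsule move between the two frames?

1.8

From (3.7, 3.2) to (2.7, 1.7), the cyan capsule covered √(1.0² + 1.5²) ≈ 1.8 units.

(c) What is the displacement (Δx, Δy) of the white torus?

(-1.6, 1.4)

The white torus was at about (6.3, 4.1) and moved to about (4.7, 5.5).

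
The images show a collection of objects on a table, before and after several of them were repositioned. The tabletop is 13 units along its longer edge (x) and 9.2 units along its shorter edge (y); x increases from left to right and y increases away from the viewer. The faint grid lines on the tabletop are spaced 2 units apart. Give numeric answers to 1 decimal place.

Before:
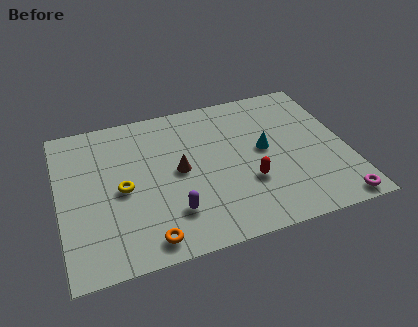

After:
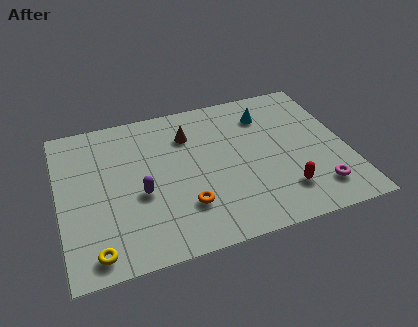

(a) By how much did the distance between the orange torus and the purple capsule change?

+0.6

They were about 1.7 units apart before and 2.3 after — 0.6 units further apart.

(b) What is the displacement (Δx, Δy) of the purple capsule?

(-1.3, 1.5)

The purple capsule was at about (4.9, 2.3) and moved to about (3.6, 3.8).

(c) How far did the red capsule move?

1.8

The red capsule was near (8.4, 3.1) before and (9.9, 2.1) after, so it travelled √(1.5² + 1.0²) ≈ 1.8 units.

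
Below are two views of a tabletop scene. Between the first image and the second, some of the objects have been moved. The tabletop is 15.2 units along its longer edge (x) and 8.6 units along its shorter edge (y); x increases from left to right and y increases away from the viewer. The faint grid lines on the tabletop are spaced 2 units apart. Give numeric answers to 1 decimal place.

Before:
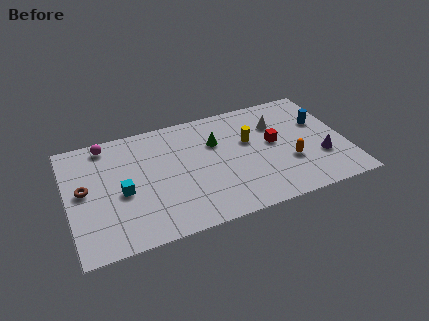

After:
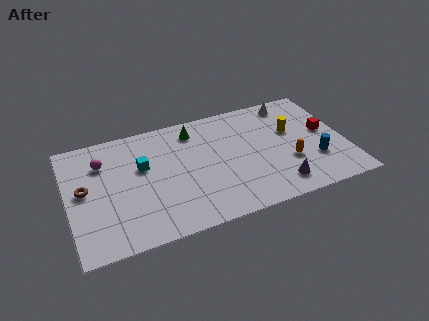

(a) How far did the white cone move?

1.7

From (11.6, 6.1) to (12.6, 7.5), the white cone covered √(1.0² + 1.4²) ≈ 1.7 units.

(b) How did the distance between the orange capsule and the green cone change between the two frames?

+1.7

The distance was about 4.7 in the first image and 6.4 in the second, so they moved 1.7 units further apart.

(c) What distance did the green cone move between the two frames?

1.7

The green cone moved from about (8.2, 5.8) to (7.1, 7.1), a distance of √(1.1² + 1.3²) ≈ 1.7.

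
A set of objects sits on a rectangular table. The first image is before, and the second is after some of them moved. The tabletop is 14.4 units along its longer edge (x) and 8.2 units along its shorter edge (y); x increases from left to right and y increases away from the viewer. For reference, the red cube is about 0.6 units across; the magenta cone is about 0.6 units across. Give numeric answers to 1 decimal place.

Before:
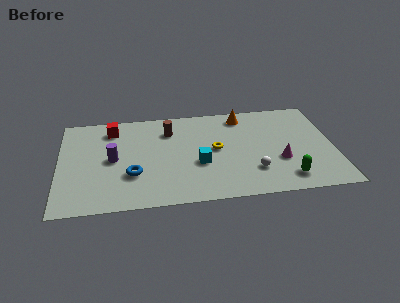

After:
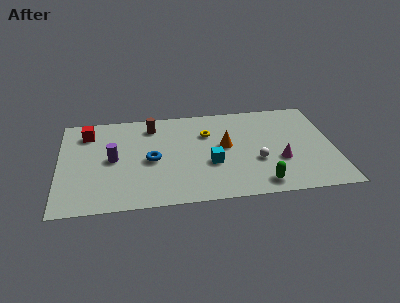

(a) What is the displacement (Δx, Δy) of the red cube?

(-1.3, -0.2)

The red cube was at about (2.8, 6.7) and moved to about (1.5, 6.5).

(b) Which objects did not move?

the magenta cone and the purple cylinder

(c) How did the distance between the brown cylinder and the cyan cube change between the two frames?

+1.3

Before: roughly 3.4 units apart; after: 4.7. That's 1.3 units further apart.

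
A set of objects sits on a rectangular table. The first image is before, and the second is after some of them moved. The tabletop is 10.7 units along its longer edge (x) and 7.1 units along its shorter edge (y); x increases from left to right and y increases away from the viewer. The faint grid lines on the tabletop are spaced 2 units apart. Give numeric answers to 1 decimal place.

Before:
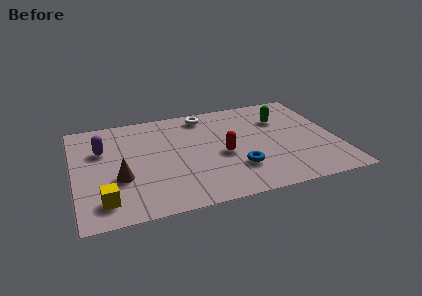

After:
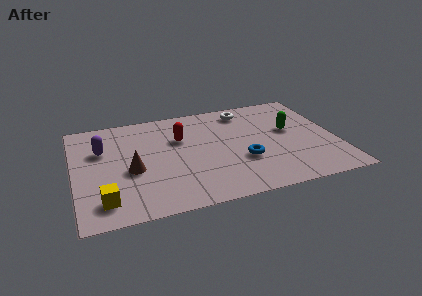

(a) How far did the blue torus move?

0.6

The blue torus was near (6.5, 2.0) before and (6.8, 2.5) after, so it travelled √(0.3² + 0.5²) ≈ 0.6 units.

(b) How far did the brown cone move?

0.6

From (1.8, 2.6) to (2.3, 3.0), the brown cone covered √(0.5² + 0.4²) ≈ 0.6 units.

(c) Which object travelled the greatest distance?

the red capsule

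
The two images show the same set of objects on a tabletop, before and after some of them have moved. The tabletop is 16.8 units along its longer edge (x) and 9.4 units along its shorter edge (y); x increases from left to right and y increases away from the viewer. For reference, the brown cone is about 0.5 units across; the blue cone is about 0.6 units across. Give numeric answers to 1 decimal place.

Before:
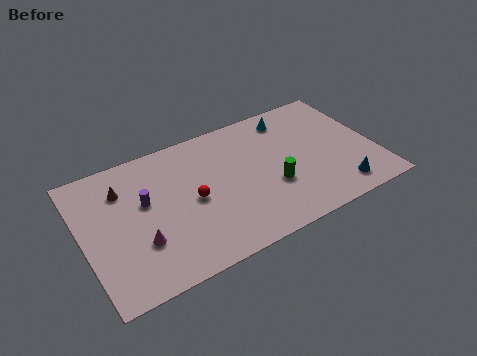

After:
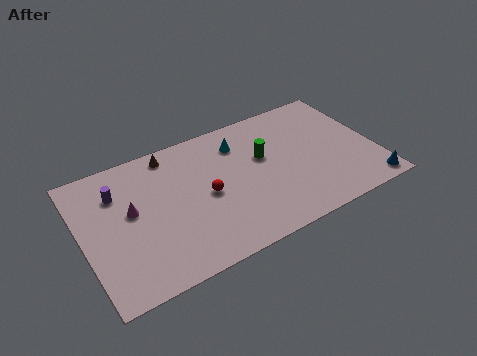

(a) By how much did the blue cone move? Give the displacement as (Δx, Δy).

(1.7, -0.5)

The blue cone started near (14.3, 1.5) and ended near (16.0, 1.0).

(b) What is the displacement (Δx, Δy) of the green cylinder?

(-0.2, 2.3)

The green cylinder was at about (10.7, 3.4) and moved to about (10.5, 5.7).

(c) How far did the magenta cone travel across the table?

2.3

From (3.0, 3.0) to (2.8, 5.3), the magenta cone covered √(0.2² + 2.3²) ≈ 2.3 units.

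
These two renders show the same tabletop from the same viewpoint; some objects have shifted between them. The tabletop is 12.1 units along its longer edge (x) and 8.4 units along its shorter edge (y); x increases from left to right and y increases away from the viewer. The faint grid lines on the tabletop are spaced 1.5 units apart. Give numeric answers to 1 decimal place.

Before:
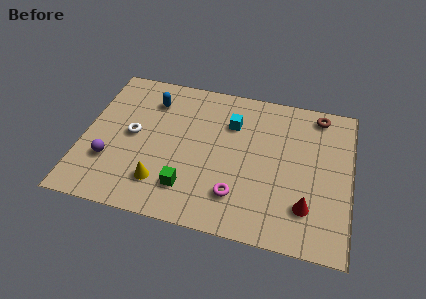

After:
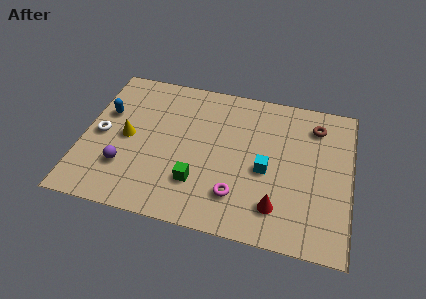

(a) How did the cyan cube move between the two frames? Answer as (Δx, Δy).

(1.7, -2.3)

The cyan cube was at about (6.6, 6.0) and moved to about (8.3, 3.7).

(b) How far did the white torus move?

1.4

The white torus was near (2.2, 4.3) before and (0.8, 4.0) after, so it travelled √(1.4² + 0.3²) ≈ 1.4 units.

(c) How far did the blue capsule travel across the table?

2.3

From (2.9, 6.5) to (0.9, 5.3), the blue capsule covered √(2.0² + 1.2²) ≈ 2.3 units.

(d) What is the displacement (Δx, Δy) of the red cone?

(-1.3, -0.3)

The red cone started near (10.2, 2.1) and ended near (8.9, 1.8).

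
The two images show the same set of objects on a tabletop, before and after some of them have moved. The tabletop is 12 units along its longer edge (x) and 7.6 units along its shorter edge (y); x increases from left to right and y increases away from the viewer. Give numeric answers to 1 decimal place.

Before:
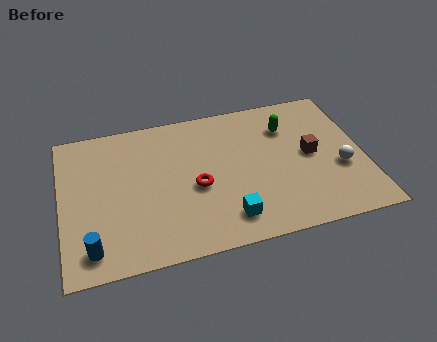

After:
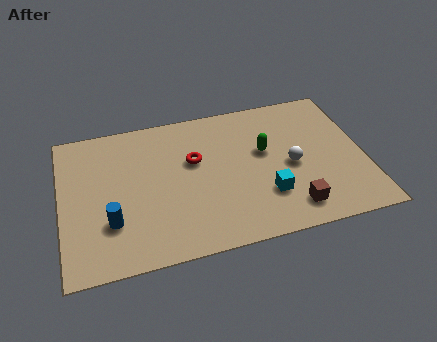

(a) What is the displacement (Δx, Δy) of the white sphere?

(-1.9, 0.6)

The white sphere was at about (11.0, 2.9) and moved to about (9.1, 3.5).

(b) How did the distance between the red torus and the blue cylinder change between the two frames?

-0.5

They were about 4.7 units apart before and 4.2 after — 0.5 units closer together.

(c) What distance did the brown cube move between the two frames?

2.8

The brown cube was near (9.9, 3.9) before and (8.9, 1.3) after, so it travelled √(1.0² + 2.6²) ≈ 2.8 units.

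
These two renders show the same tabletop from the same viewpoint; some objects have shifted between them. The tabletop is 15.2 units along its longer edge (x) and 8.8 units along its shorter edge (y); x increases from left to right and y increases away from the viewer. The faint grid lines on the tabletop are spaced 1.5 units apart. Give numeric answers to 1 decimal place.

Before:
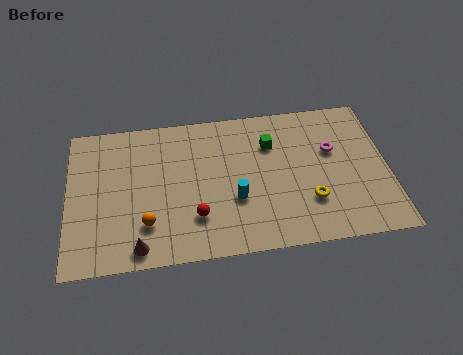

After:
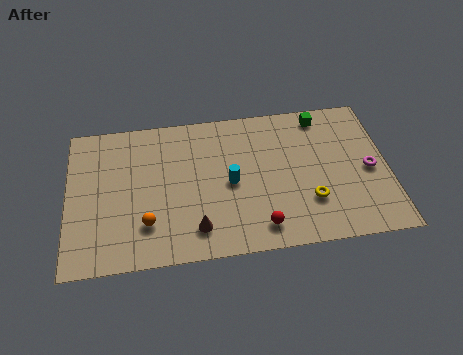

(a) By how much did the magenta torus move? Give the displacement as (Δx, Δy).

(1.7, -1.4)

The magenta torus was at about (12.6, 5.5) and moved to about (14.3, 4.1).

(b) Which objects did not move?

the yellow torus and the orange sphere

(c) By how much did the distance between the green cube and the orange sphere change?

+2.9

The distance was about 7.2 in the first image and 10.1 in the second, so they moved 2.9 units further apart.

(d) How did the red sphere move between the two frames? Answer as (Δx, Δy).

(3.0, -1.0)

The red sphere was at about (6.0, 2.4) and moved to about (9.0, 1.4).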